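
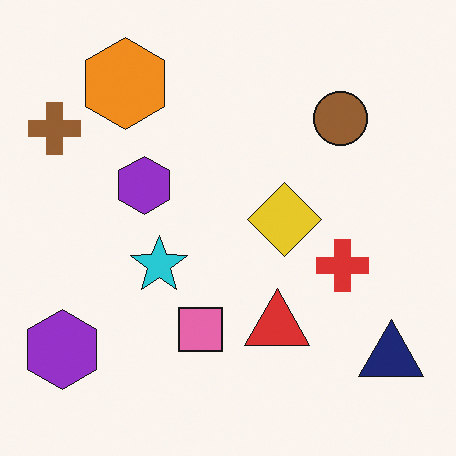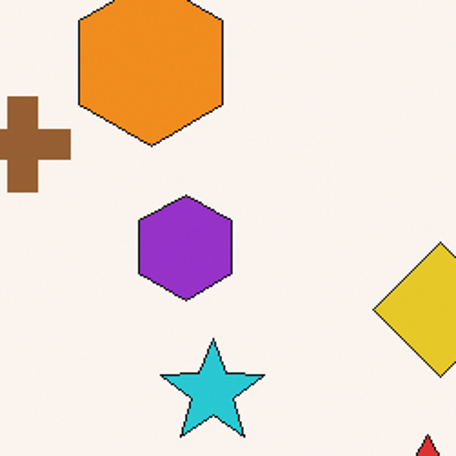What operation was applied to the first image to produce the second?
It was cropped to a noticeably smaller region and rescaled.

The visible shapes are larger and the field of view is narrower; shapes near the original edges may be partly or wholly outside the frame — a crop-and-rescale.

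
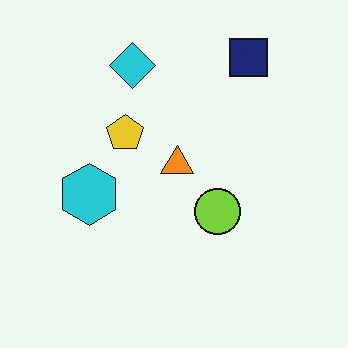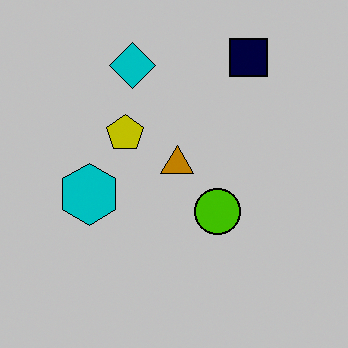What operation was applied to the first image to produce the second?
It was heavily posterized to just a handful of flat colors.

Each flat color has snapped to a coarser quantized level — most visibly, the near-white background has dropped to a flat grey.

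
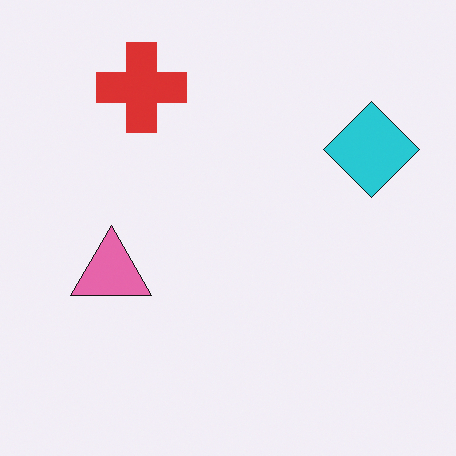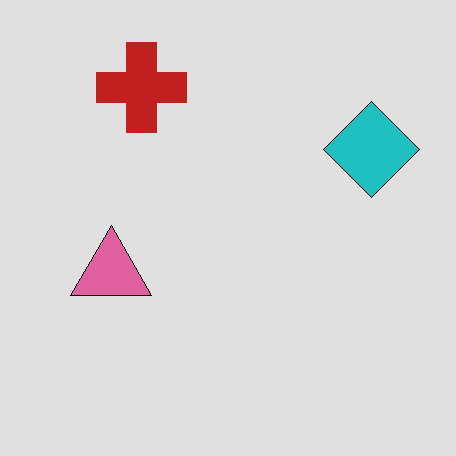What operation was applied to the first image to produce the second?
The transformation is: moderately posterized.

Each flat color has snapped to a coarser quantized level — most visibly, the near-white background has dropped to a flat grey.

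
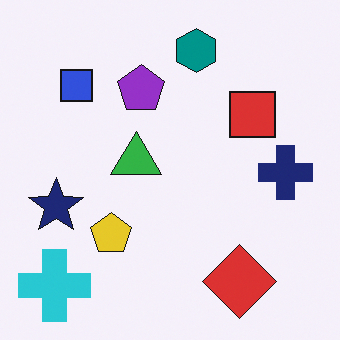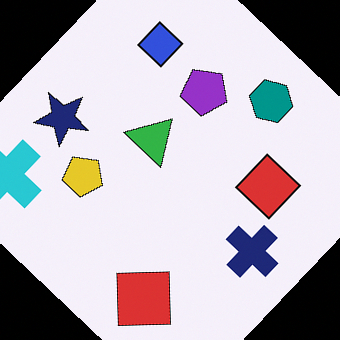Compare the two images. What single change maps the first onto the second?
The transformation is: rotated clockwise by a large amount — several tens of degrees.

Every shape is tilted by the same angle and the image corners show triangular fill wedges — a whole-image rotation by a non-right angle.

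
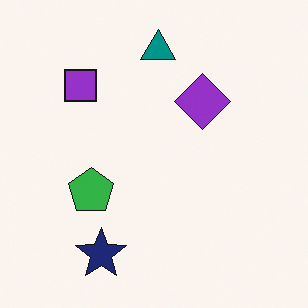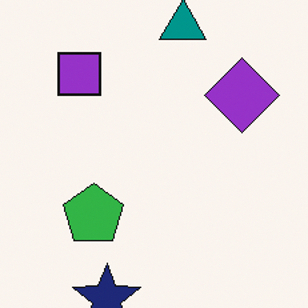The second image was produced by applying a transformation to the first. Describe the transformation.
This is the original image cropped to a modestly smaller region and rescaled.

The visible shapes are larger and the field of view is narrower; shapes near the original edges may be partly or wholly outside the frame — a crop-and-rescale.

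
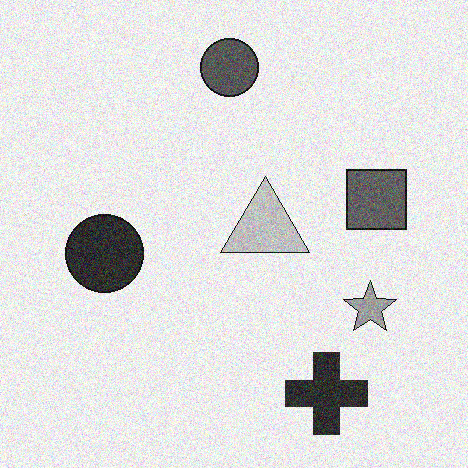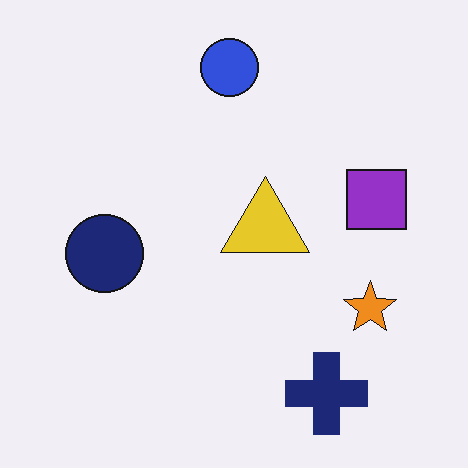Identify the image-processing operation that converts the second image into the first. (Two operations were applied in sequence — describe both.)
It was converted to grayscale, then degraded with moderate additive noise.

All color is removed — every shape is now a shade of grey. Random speckle covers the whole image, including the flat background.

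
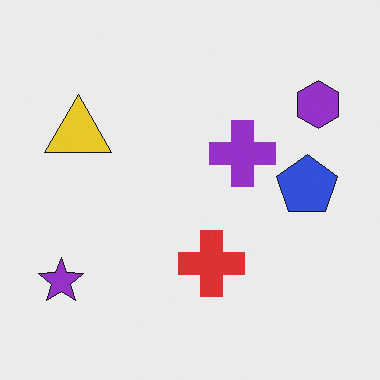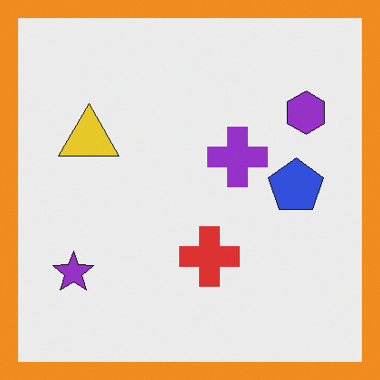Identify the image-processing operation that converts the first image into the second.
The transformation is: framed with a orange border.

A solid orange frame runs around the edge of the second image, with the content slightly shrunk inside it.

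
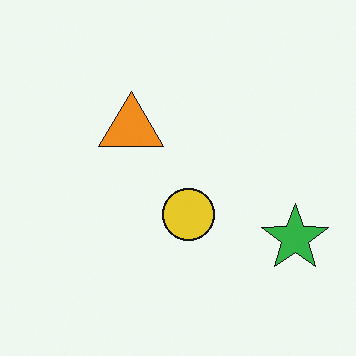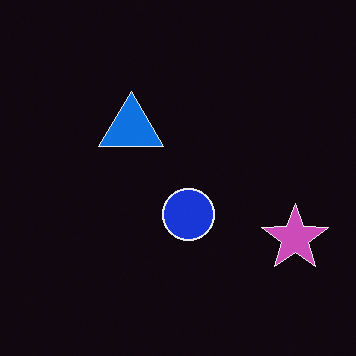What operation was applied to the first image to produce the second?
The transformation is: color-inverted (negative).

The light background has become dark and every shape's color is its complement — a photographic negative.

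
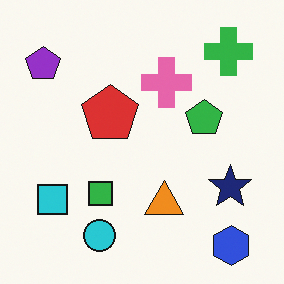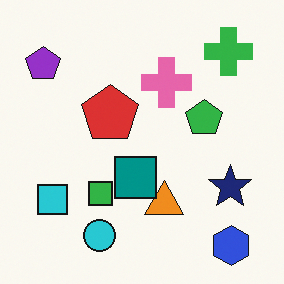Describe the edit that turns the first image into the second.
Overlaid with an additional teal square.

A teal square appears in the second image that is absent from the first.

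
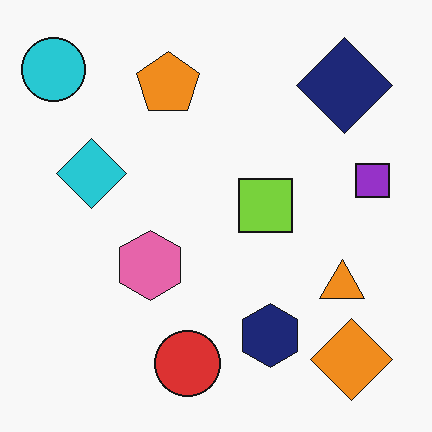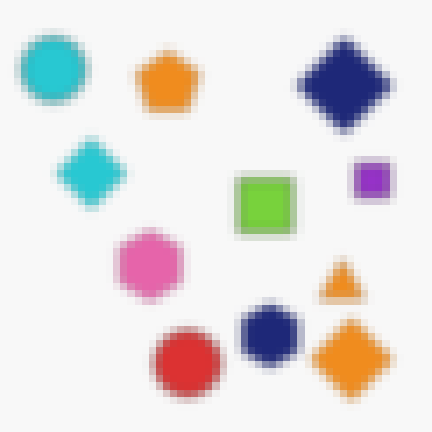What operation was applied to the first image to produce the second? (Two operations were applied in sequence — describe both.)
The second image is the first moderately blurred, then moderately pixelated.

Shape edges and outlines are uniformly softened across the whole image. Shapes are reduced to large square blocks; fine edges and outlines are lost — a downscale-then-upscale (mosaic) effect.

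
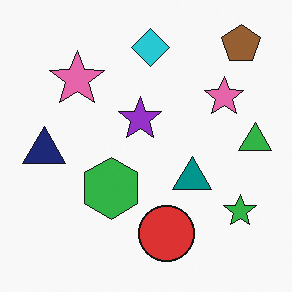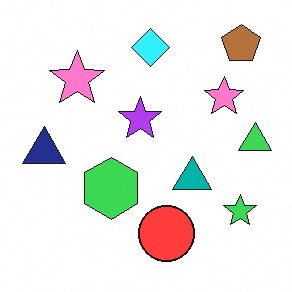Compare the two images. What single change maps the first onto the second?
Slightly brightened.

Every pixel — background and shapes alike — is uniformly brightened.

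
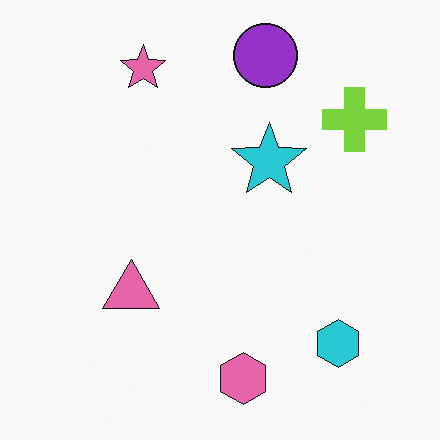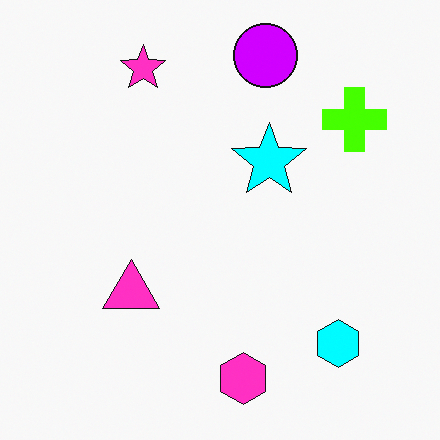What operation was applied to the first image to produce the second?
It was heavily oversaturated.

All colors are more vivid — a global saturation change.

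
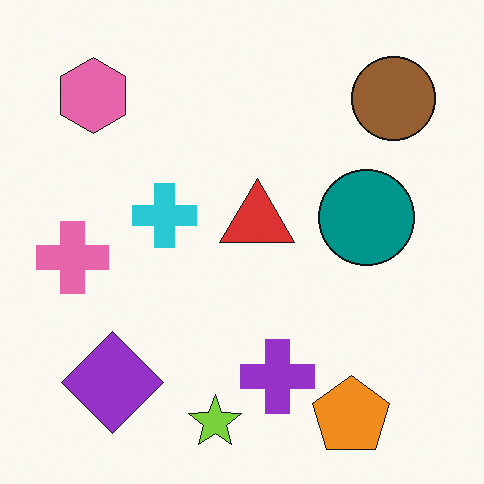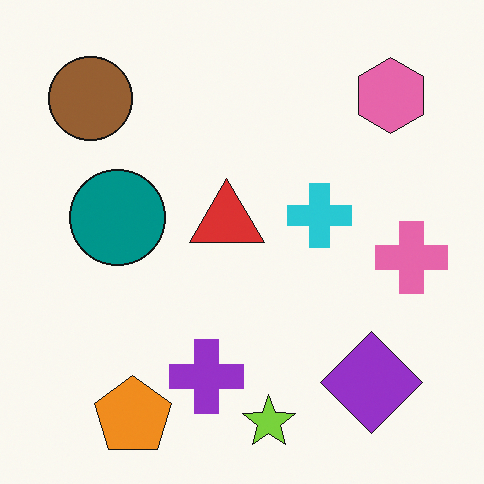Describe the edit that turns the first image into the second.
It was flipped horizontally (left ↔ right).

The pink cross is in the left of the first image and the right of the second — shapes on opposite sides of the vertical midline have swapped in a mirror flip.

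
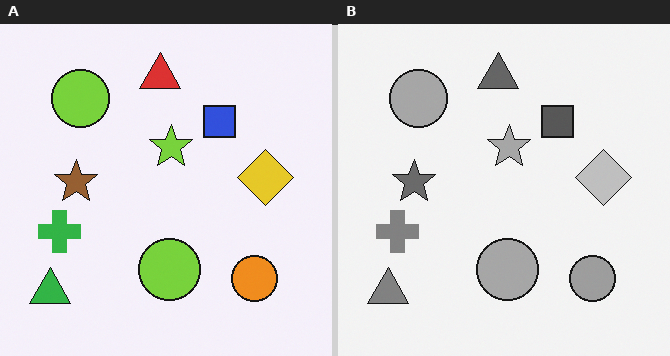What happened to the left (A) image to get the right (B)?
The transformation is: converted to grayscale.

All color is removed — every shape is now a shade of grey.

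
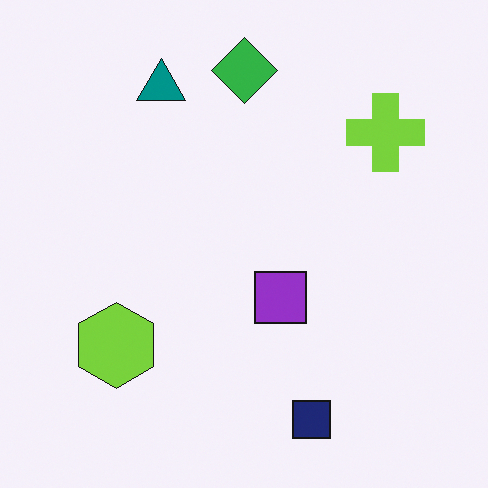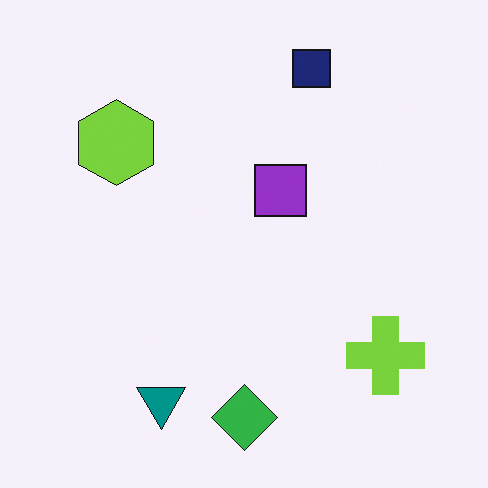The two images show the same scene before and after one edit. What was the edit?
Flipped vertically (top ↔ bottom).

The navy square is in the bottom of the first image and the top of the second — shapes on opposite sides of the horizontal midline have swapped in a mirror flip.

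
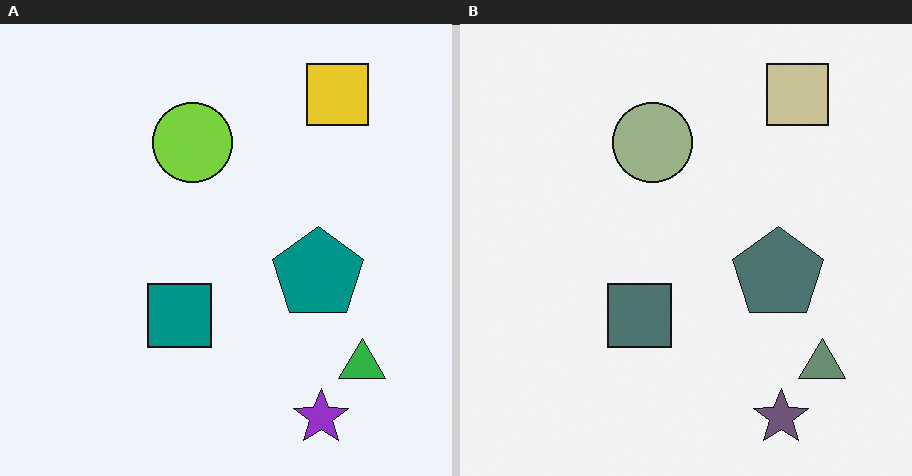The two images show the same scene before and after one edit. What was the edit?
Heavily desaturated.

All colors are more muted and greyish — a global saturation change.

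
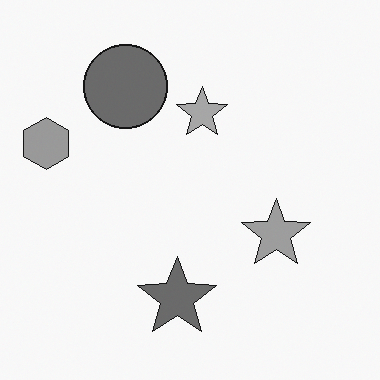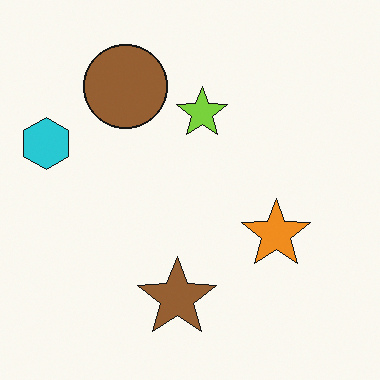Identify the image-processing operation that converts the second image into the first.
This is the original image converted to grayscale.

All color is removed — every shape is now a shade of grey.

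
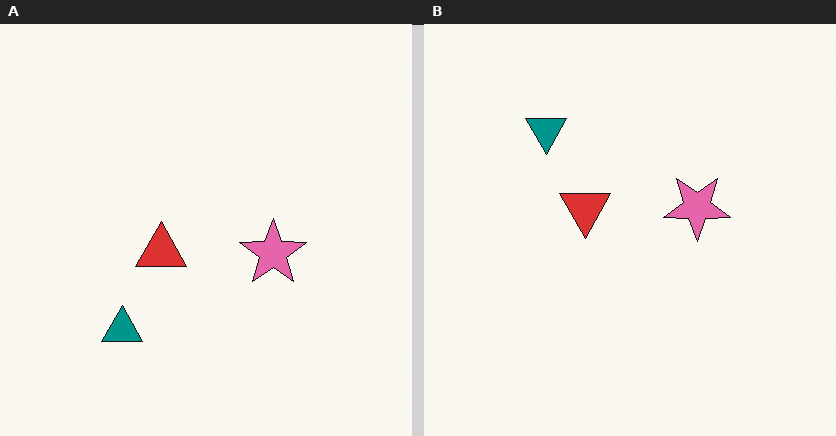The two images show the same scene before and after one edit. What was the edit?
It was flipped vertically (top ↔ bottom).

The teal triangle is in the bottom-left of the left (A) image and the top-left of the right (B) — shapes on opposite sides of the horizontal midline have swapped in a mirror flip.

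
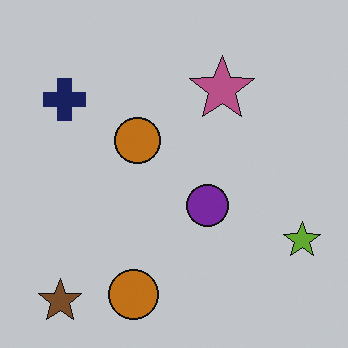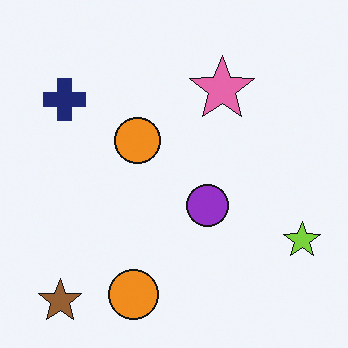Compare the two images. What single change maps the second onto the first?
It was slightly darkened.

Every pixel — background and shapes alike — is uniformly darkened.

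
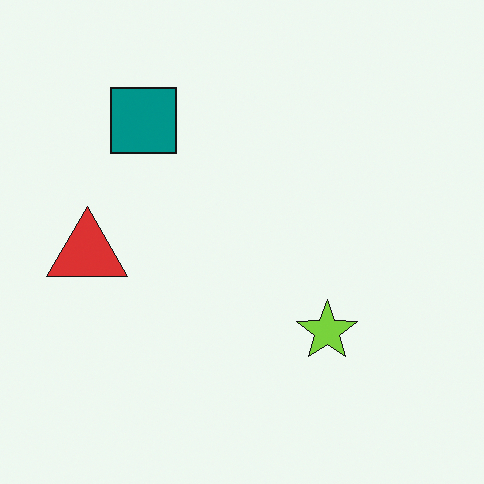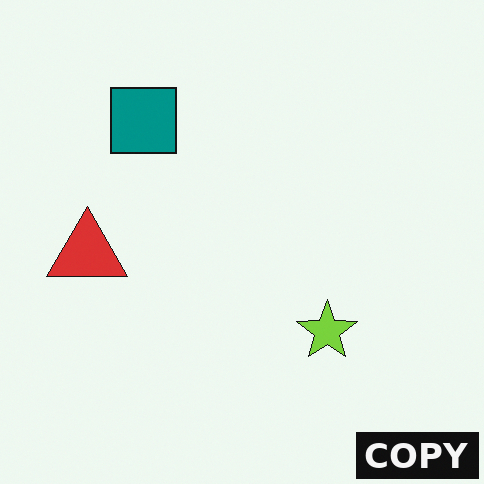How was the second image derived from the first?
The second image is the first watermarked with the text "COPY" in the lower-right corner.

A dark label reading "COPY" appears in the lower-right corner.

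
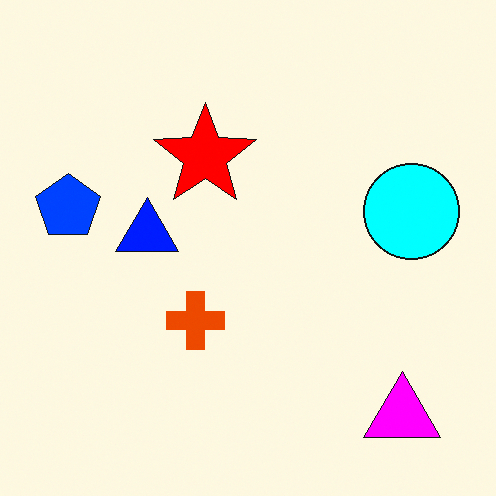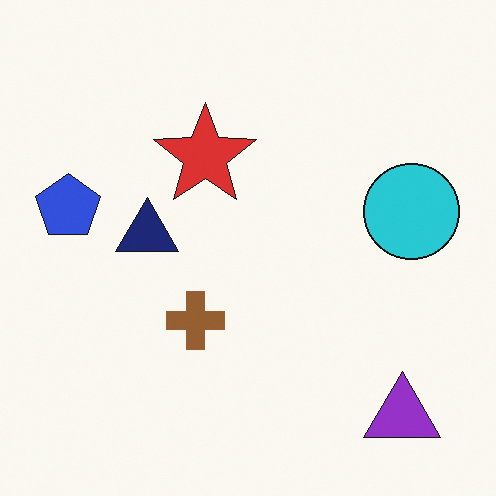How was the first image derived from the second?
The transformation is: made much more vivid (saturation change).

All colors are more vivid — a global saturation change.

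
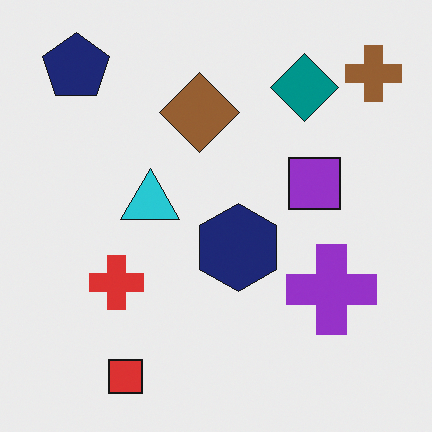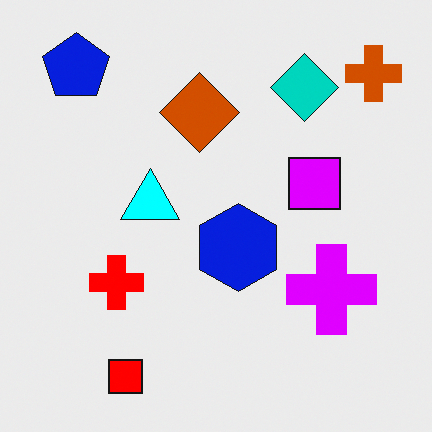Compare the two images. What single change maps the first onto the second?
This is the original image heavily oversaturated.

All colors are more vivid — a global saturation change.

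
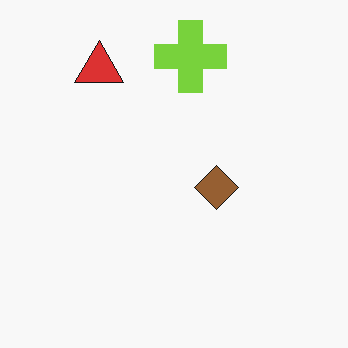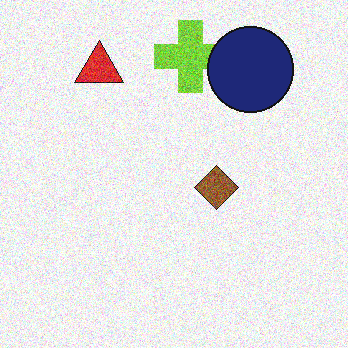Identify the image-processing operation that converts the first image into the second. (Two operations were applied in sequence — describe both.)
The transformation is: degraded with a thick layer of grain, then overlaid with an additional navy circle.

Random speckle covers the whole image, including the flat background. A navy circle appears in the second image that is absent from the first.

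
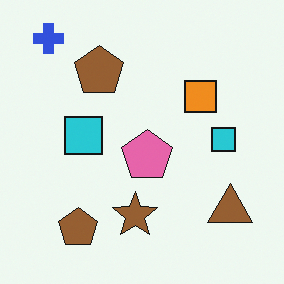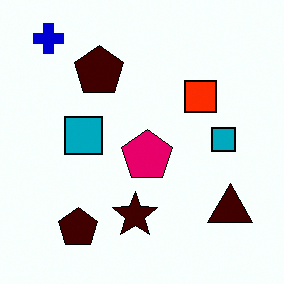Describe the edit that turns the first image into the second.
The second image is the first boosted in contrast.

Tones are pushed away from mid-grey across the whole image — a global contrast change.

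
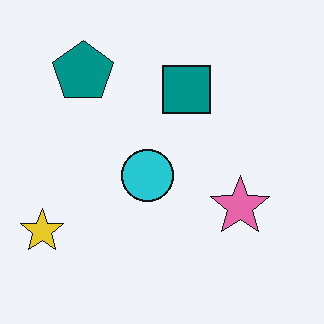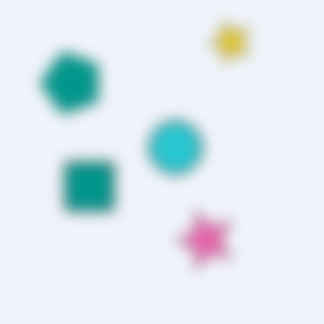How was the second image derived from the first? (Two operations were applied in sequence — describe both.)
This is the original image heavily blurred, then transposed (reflected across the top-left ↔ bottom-right diagonal).

Shape edges and outlines are uniformly softened across the whole image. Shapes have swapped their row and column positions — what was in the top-right is now in the bottom-left — a diagonal reflection.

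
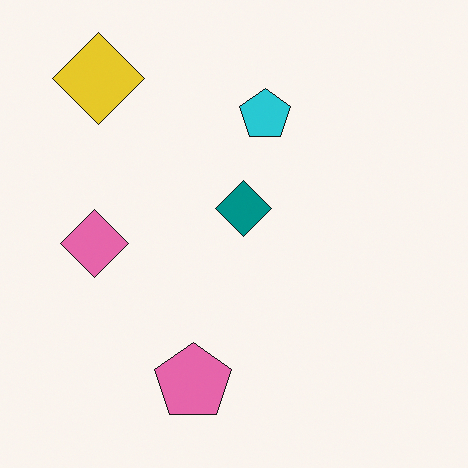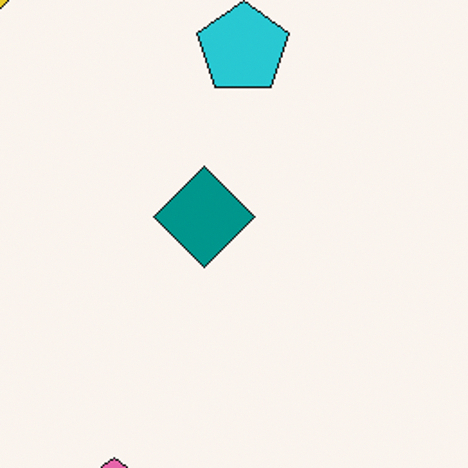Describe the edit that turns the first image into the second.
The transformation is: cropped to a noticeably smaller region and rescaled.

The visible shapes are larger and the field of view is narrower; shapes near the original edges may be partly or wholly outside the frame — a crop-and-rescale.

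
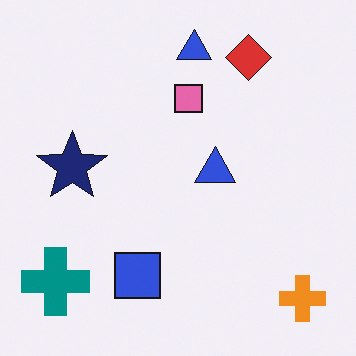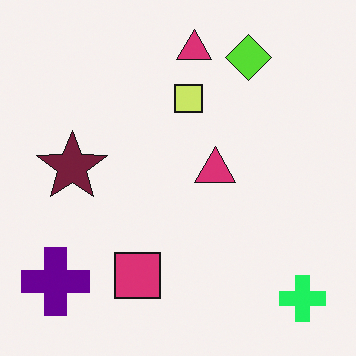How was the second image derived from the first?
This is the original image hue-shifted by a moderate amount.

Every shape's color has rotated by the same amount around the hue wheel — a uniform hue shift.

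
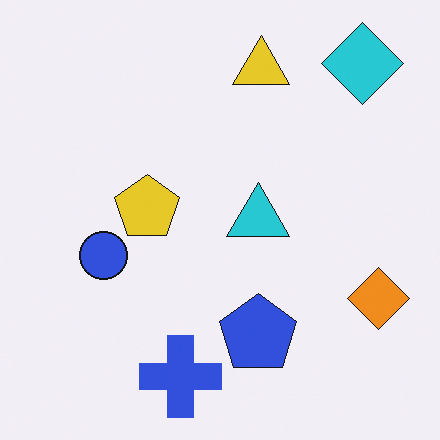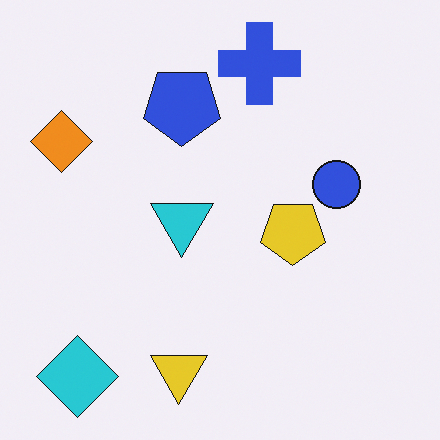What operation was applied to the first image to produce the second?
The image was rotated 180°.

The cyan diamond sits in the top-right of the first image and the bottom-left of the second — consistent with a whole-image 180° rotation.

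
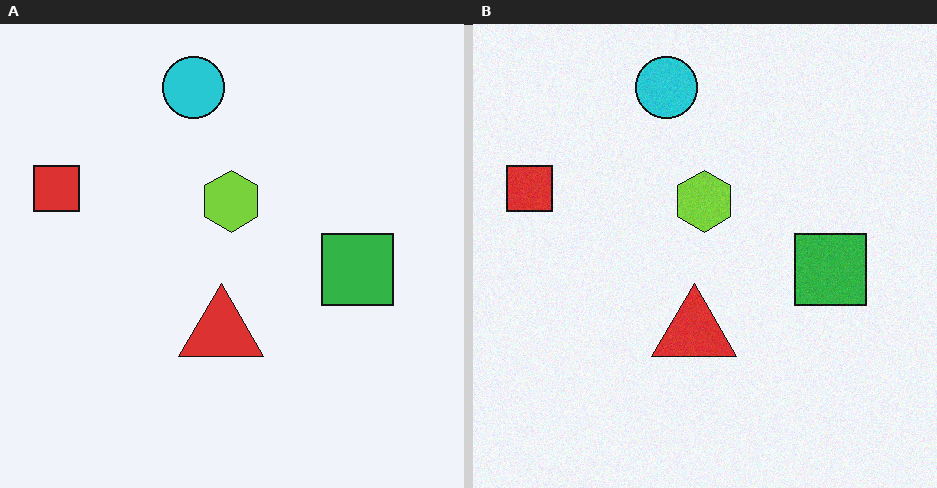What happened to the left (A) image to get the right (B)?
The image was degraded with light additive noise.

Random speckle covers the whole image, including the flat background.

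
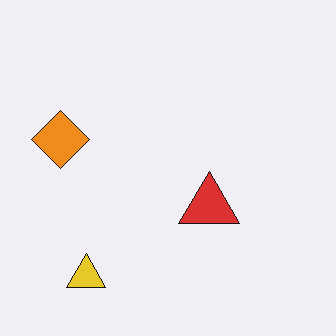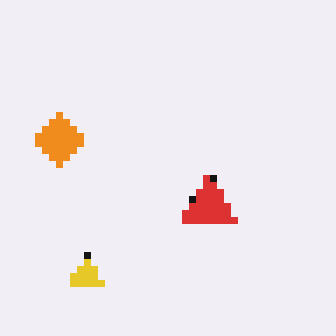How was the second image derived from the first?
It was moderately pixelated.

Shapes are reduced to large square blocks; fine edges and outlines are lost — a downscale-then-upscale (mosaic) effect.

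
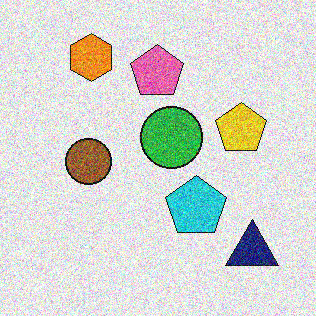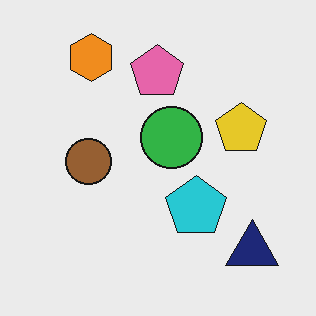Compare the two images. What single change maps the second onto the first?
The transformation is: degraded with strong gaussian noise.

Random speckle covers the whole image, including the flat background.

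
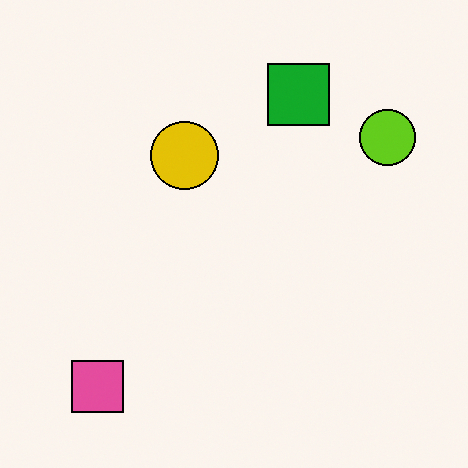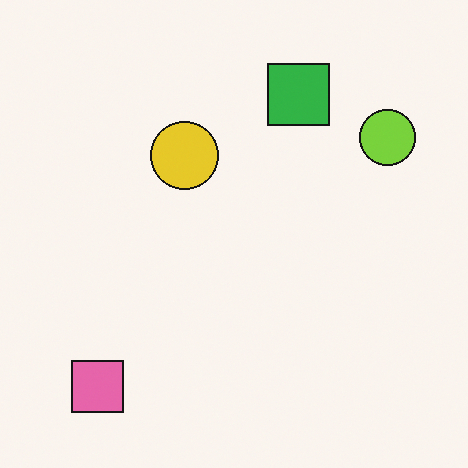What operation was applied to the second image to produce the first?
The image was given slightly increased contrast.

Tones are pushed away from mid-grey across the whole image — a global contrast change.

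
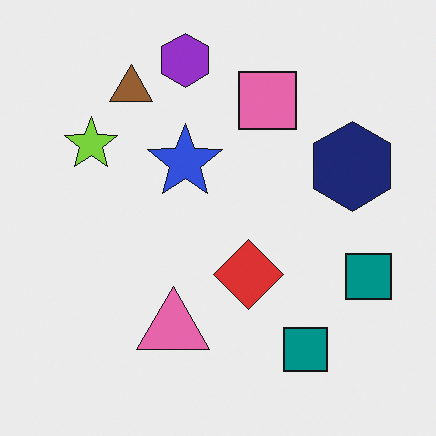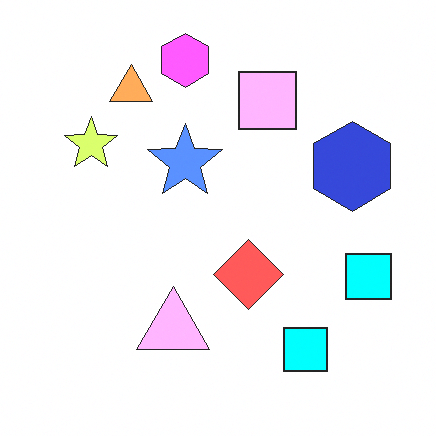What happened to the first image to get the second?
The transformation is: substantially brightened.

Every pixel — background and shapes alike — is uniformly brightened.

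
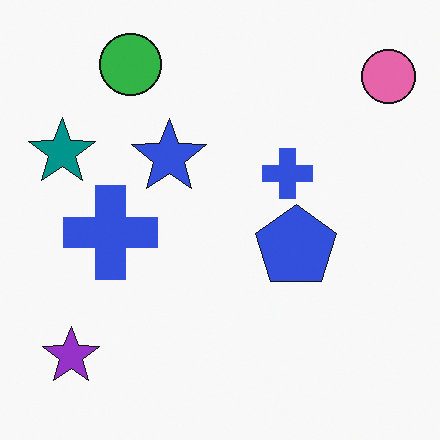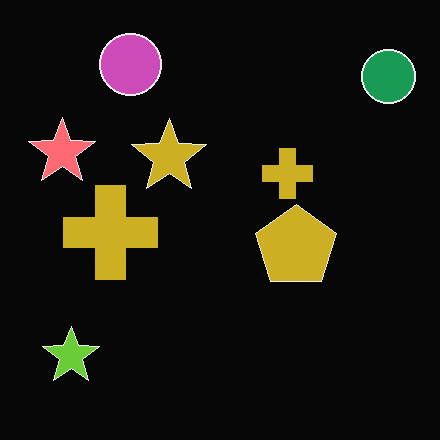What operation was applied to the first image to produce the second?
Color-inverted (negative).

The light background has become dark and every shape's color is its complement — a photographic negative.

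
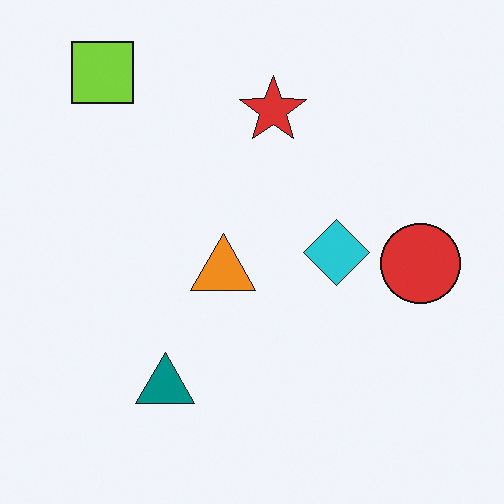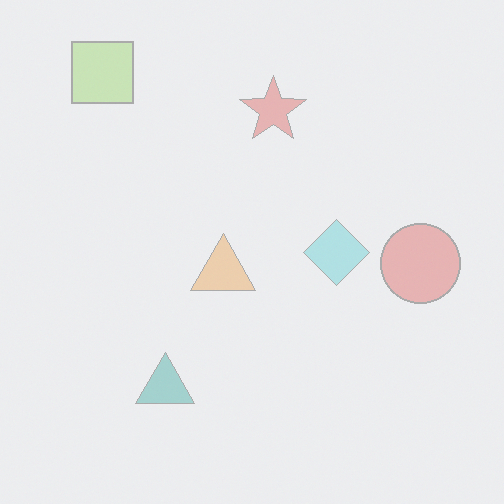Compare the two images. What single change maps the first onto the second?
The image was given much lower contrast.

Tones are pushed toward mid-grey across the whole image — a global contrast change.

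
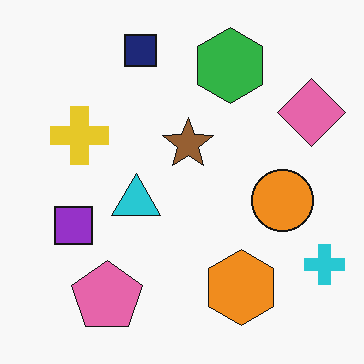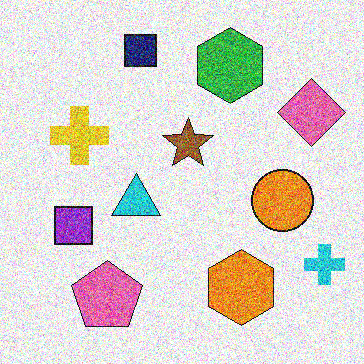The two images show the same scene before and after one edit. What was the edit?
The image was degraded with strong gaussian noise.

Random speckle covers the whole image, including the flat background.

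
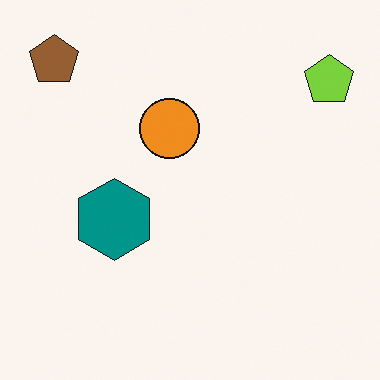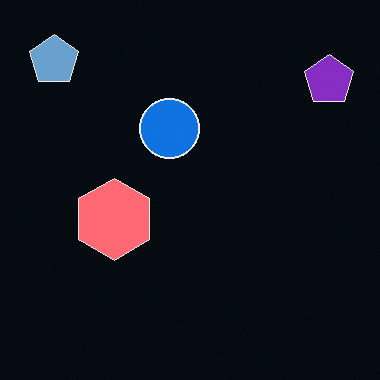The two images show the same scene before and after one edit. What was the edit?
The transformation is: color-inverted (negative).

The light background has become dark and every shape's color is its complement — a photographic negative.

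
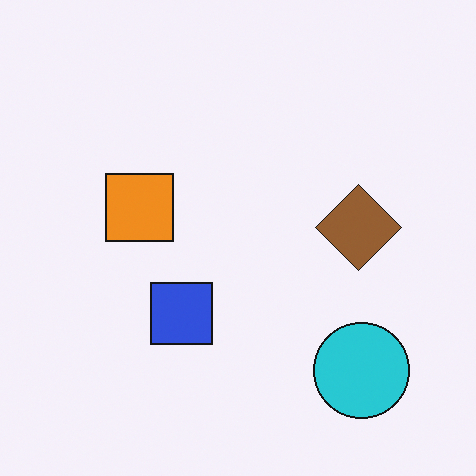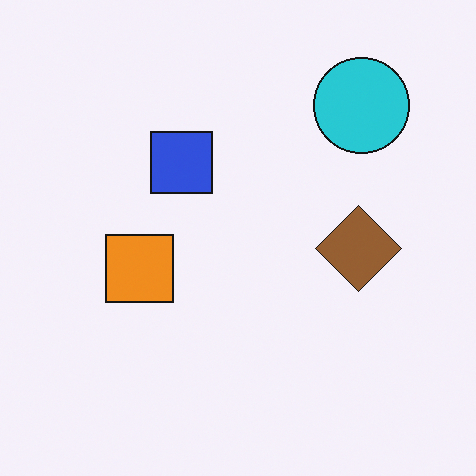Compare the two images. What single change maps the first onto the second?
Flipped vertically (top ↔ bottom).

The cyan circle is in the bottom-right of the first image and the top-right of the second — shapes on opposite sides of the horizontal midline have swapped in a mirror flip.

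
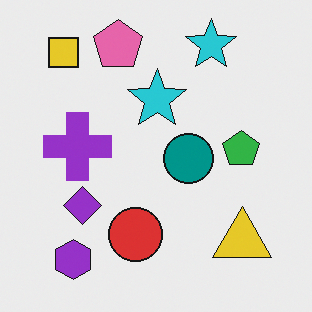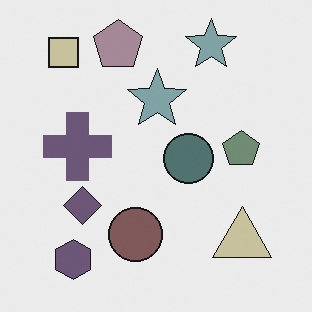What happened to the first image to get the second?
Heavily desaturated.

All colors are more muted and greyish — a global saturation change.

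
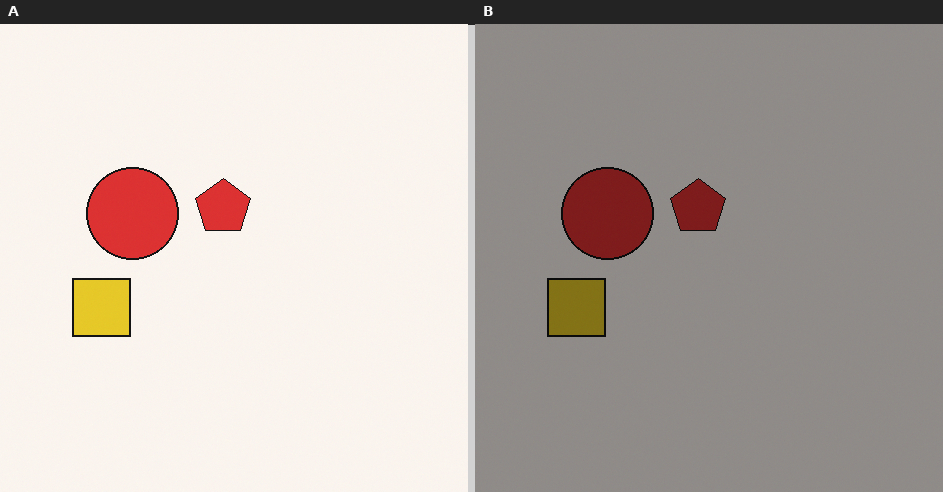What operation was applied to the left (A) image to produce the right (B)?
This is the original image darkened a lot.

Every pixel — background and shapes alike — is uniformly darkened.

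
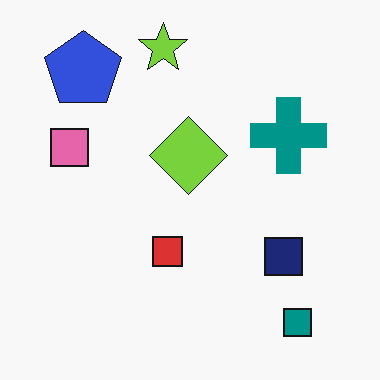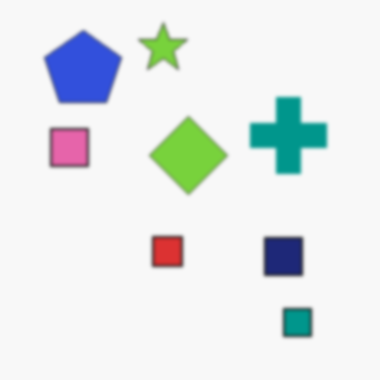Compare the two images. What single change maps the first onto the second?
The image was lightly blurred.

Shape edges and outlines are uniformly softened across the whole image.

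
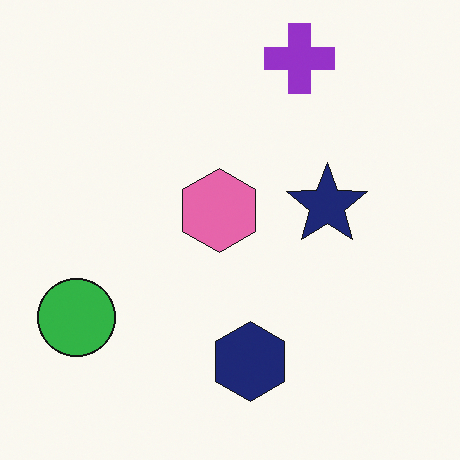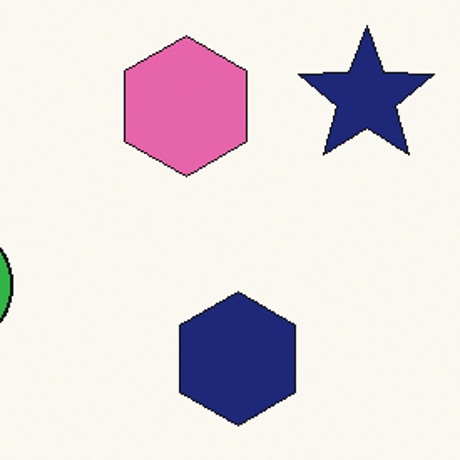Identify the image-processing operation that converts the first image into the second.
It was cropped tightly and scaled back up.

The visible shapes are larger and the field of view is narrower; shapes near the original edges may be partly or wholly outside the frame — a crop-and-rescale.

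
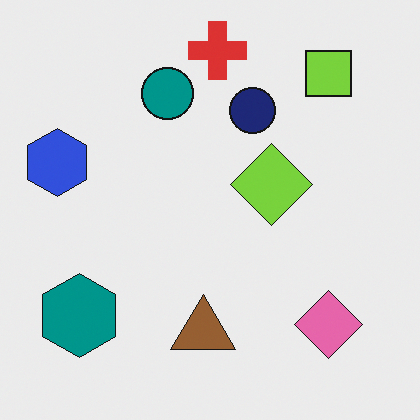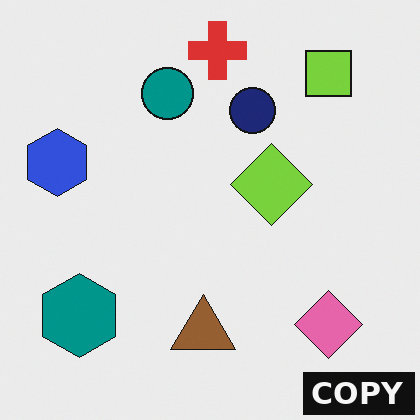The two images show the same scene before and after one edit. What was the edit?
The transformation is: watermarked with the text "COPY" in the lower-right corner.

A dark label reading "COPY" appears in the lower-right corner.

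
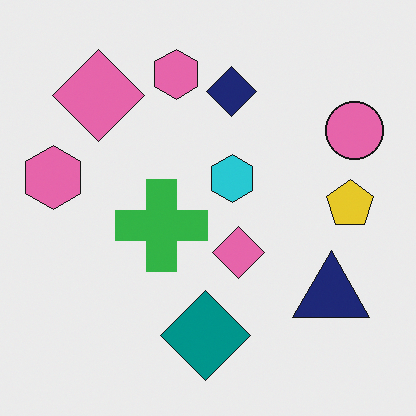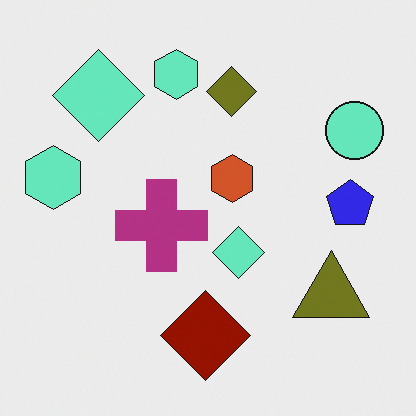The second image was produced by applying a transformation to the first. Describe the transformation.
This is the original image hue-shifted by a large amount.

Every shape's color has rotated by the same amount around the hue wheel — a uniform hue shift.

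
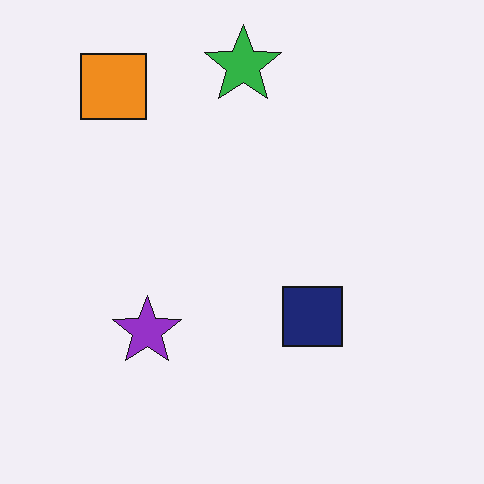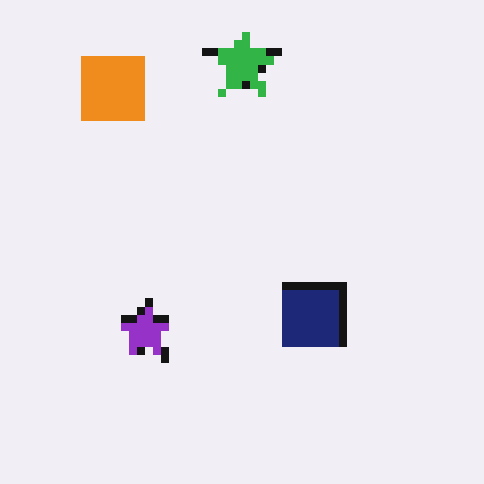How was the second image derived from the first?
The second image is the first moderately pixelated.

Shapes are reduced to large square blocks; fine edges and outlines are lost — a downscale-then-upscale (mosaic) effect.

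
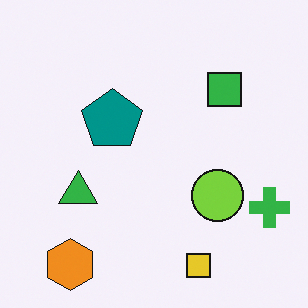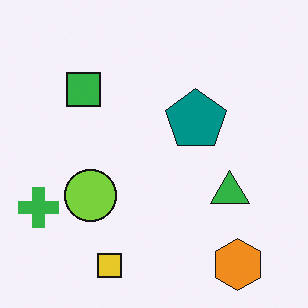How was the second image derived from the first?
The image was flipped horizontally (left ↔ right).

The green cross is in the bottom-right of the first image and the bottom-left of the second — shapes on opposite sides of the vertical midline have swapped in a mirror flip.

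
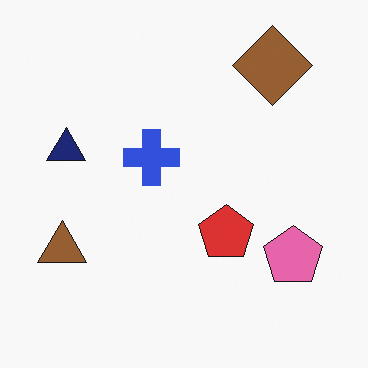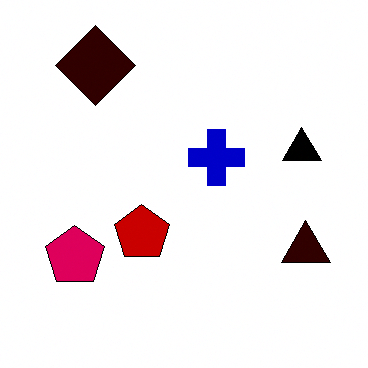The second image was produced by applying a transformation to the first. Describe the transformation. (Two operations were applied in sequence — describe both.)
This is the original image flipped horizontally (left ↔ right), then boosted in contrast.

The brown triangle is in the bottom-left of the first image and the bottom-right of the second — shapes on opposite sides of the vertical midline have swapped in a mirror flip. Tones are pushed away from mid-grey across the whole image — a global contrast change.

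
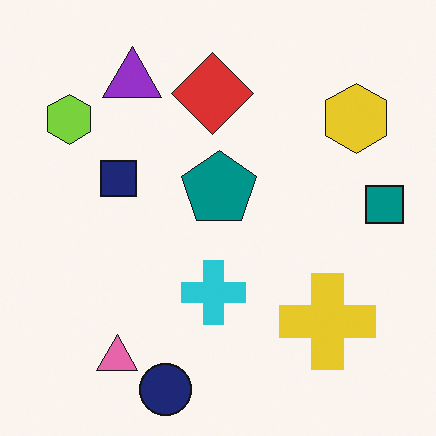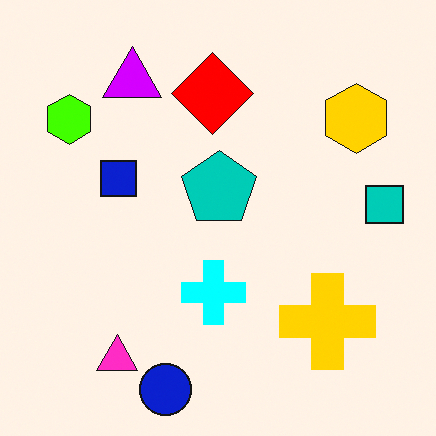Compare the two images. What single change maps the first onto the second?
This is the original image heavily oversaturated.

All colors are more vivid — a global saturation change.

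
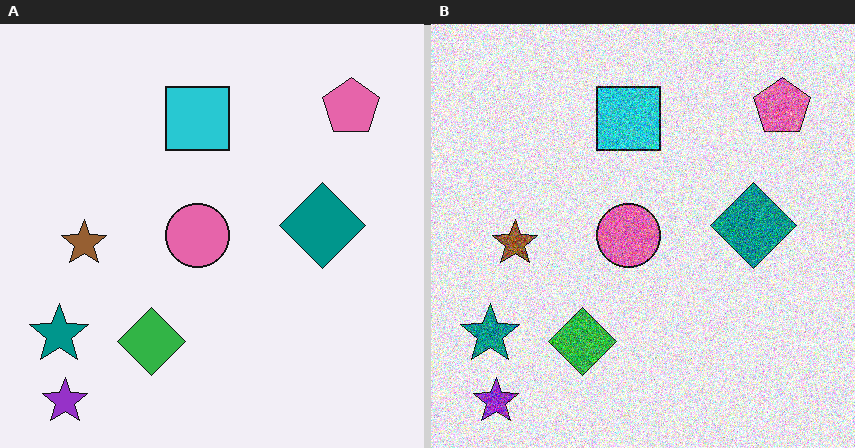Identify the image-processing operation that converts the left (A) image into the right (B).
This is the original image degraded with a thick layer of grain.

Random speckle covers the whole image, including the flat background.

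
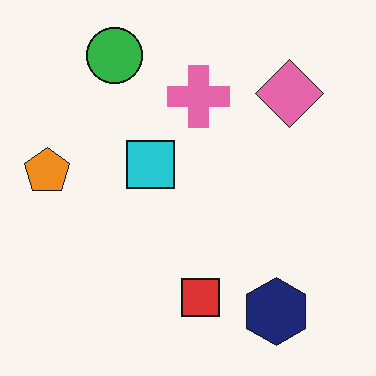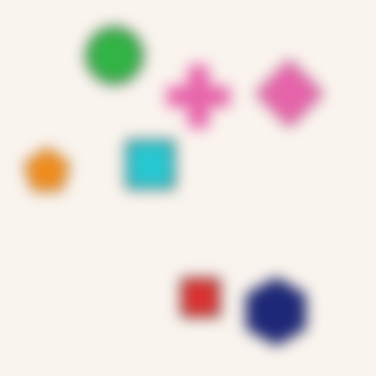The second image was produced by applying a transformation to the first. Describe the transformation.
This is the original image heavily blurred.

Shape edges and outlines are uniformly softened across the whole image.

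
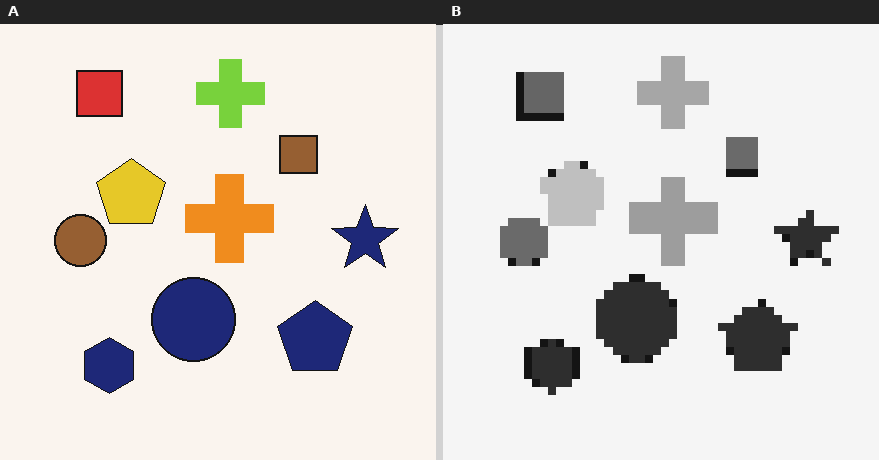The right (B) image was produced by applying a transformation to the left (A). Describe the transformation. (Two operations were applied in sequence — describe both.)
The transformation is: converted to grayscale, then pixelated into visible square blocks.

All color is removed — every shape is now a shade of grey. Shapes are reduced to large square blocks; fine edges and outlines are lost — a downscale-then-upscale (mosaic) effect.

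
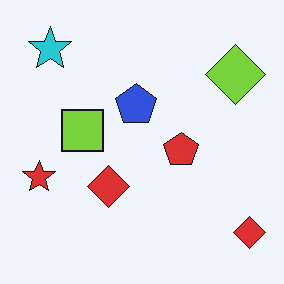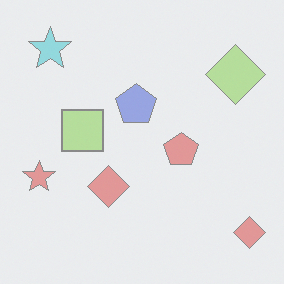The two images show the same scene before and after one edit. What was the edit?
The transformation is: washed out (contrast reduced).

Tones are pushed toward mid-grey across the whole image — a global contrast change.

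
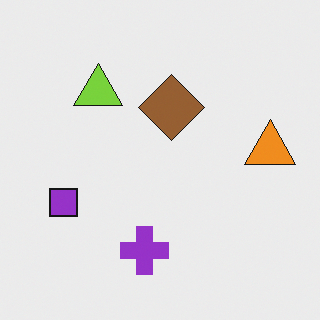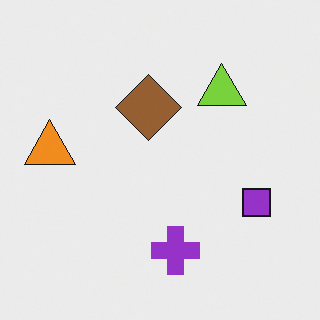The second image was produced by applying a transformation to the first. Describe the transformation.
The second image is the first flipped horizontally (left ↔ right).

The orange triangle is in the right of the first image and the left of the second — shapes on opposite sides of the vertical midline have swapped in a mirror flip.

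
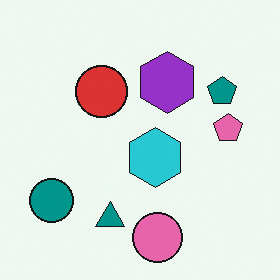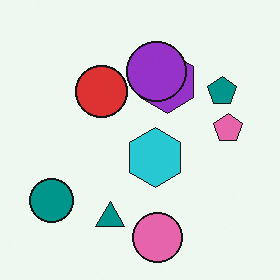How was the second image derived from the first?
It was overlaid with an additional purple circle.

A purple circle appears in the second image that is absent from the first.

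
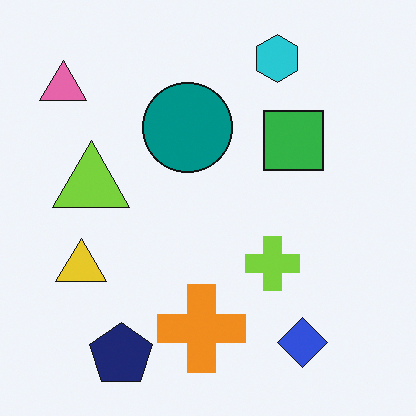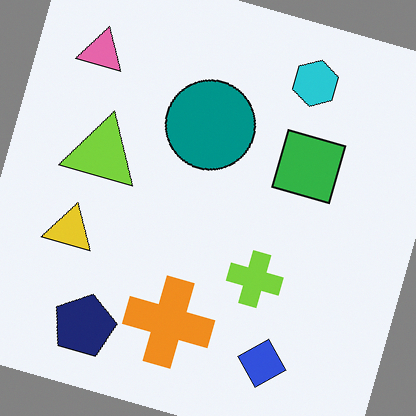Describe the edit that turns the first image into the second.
The transformation is: rotated clockwise by a moderate amount.

Every shape is tilted by the same angle and the image corners show triangular fill wedges — a whole-image rotation by a non-right angle.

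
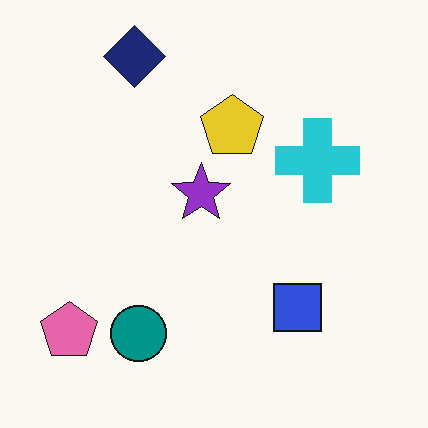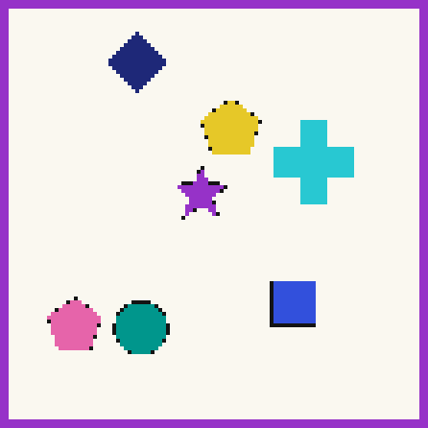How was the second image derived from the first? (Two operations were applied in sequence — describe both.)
Lightly pixelated (a mild mosaic effect), then framed with a purple border.

Shapes are reduced to large square blocks; fine edges and outlines are lost — a downscale-then-upscale (mosaic) effect. A solid purple frame runs around the edge of the second image, with the content slightly shrunk inside it.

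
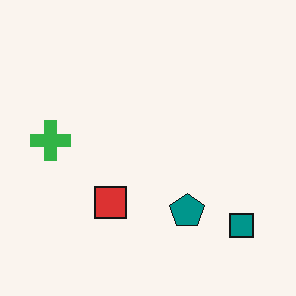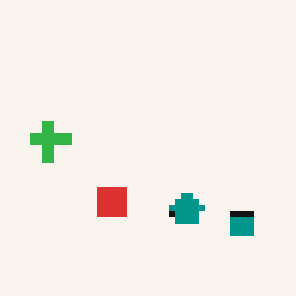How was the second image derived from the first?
The second image is the first pixelated into visible square blocks.

Shapes are reduced to large square blocks; fine edges and outlines are lost — a downscale-then-upscale (mosaic) effect.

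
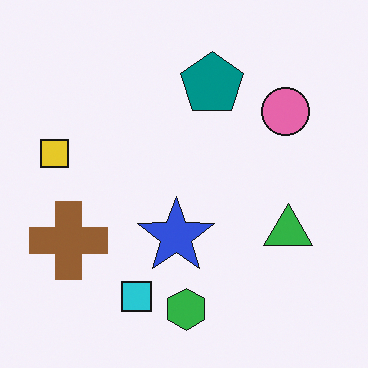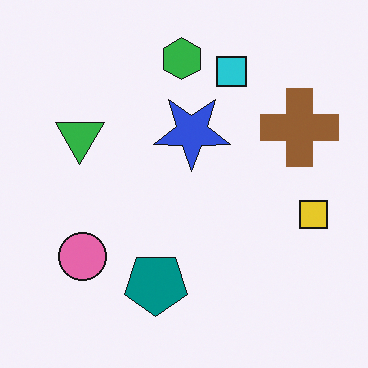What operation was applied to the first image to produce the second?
This is the original image rotated 180°.

The yellow square sits in the left of the first image and the right of the second — consistent with a whole-image 180° rotation.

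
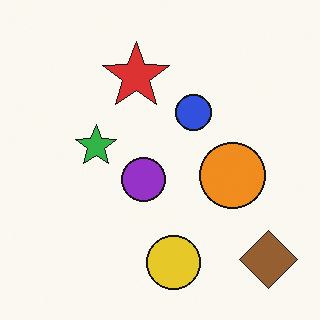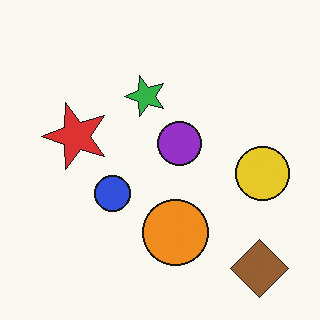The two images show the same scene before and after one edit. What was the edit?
The image was transposed (reflected across the top-left ↔ bottom-right diagonal).

Shapes have swapped their row and column positions — what was in the top-right is now in the bottom-left — a diagonal reflection.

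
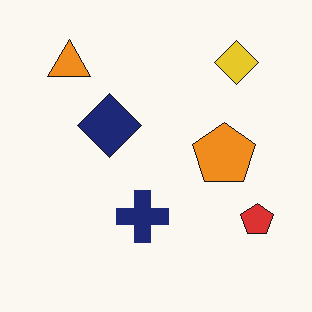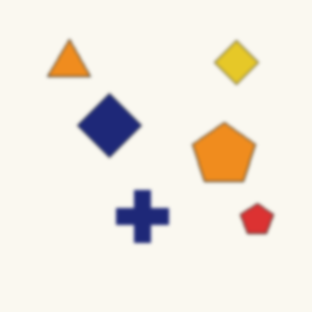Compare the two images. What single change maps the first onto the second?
Lightly blurred.

Shape edges and outlines are uniformly softened across the whole image.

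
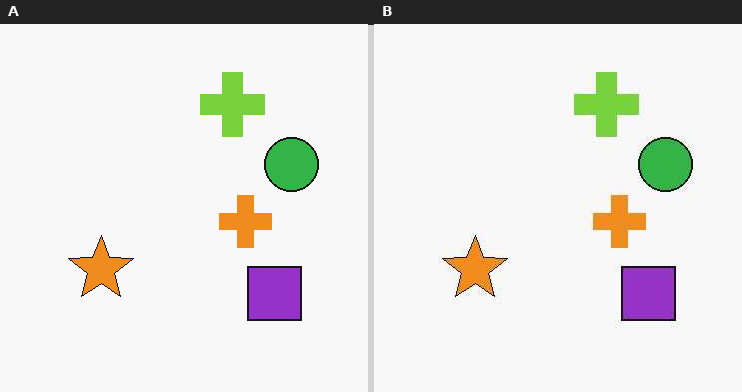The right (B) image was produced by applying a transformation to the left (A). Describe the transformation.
The image was JPEG-compressed with visible artifacts.

Blocky 8×8 compression artifacts appear around shape edges and the flat background shows ringing — characteristic JPEG degradation.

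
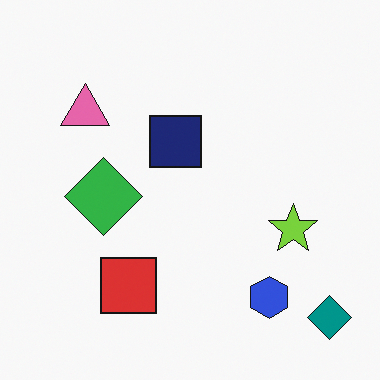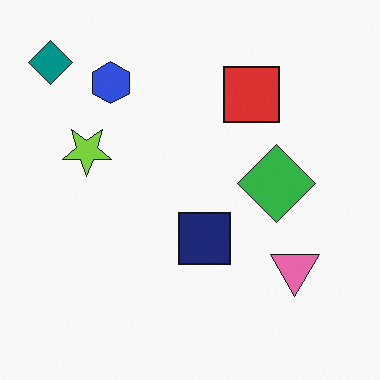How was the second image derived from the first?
The transformation is: rotated 180°.

The teal diamond sits in the bottom-right of the first image and the top-left of the second — consistent with a whole-image 180° rotation.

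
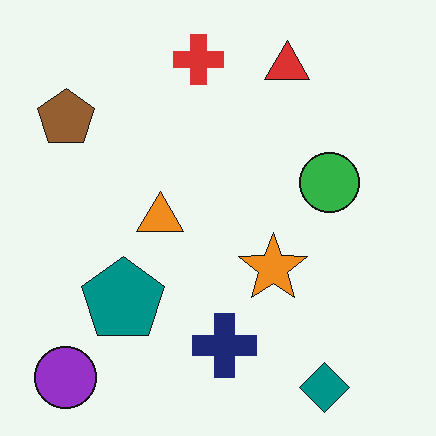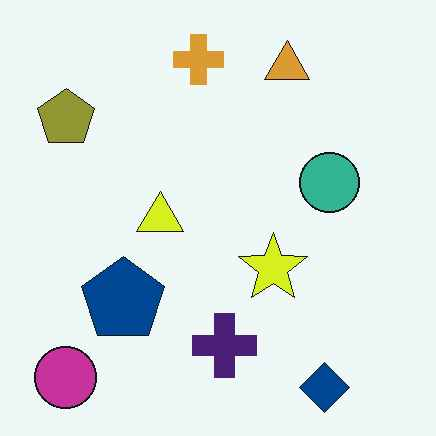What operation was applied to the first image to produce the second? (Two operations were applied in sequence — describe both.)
The image was hue-shifted by a small amount, then JPEG-compressed with visible artifacts.

Every shape's color has rotated by the same amount around the hue wheel — a uniform hue shift. Blocky 8×8 compression artifacts appear around shape edges and the flat background shows ringing — characteristic JPEG degradation.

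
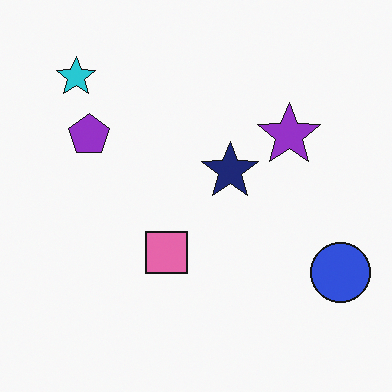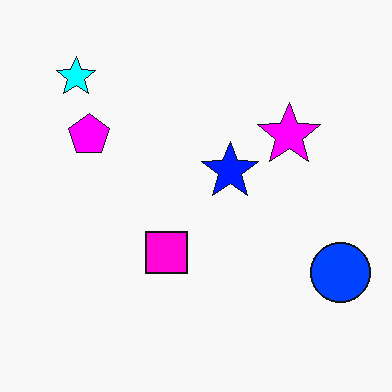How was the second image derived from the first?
The transformation is: heavily oversaturated.

All colors are more vivid — a global saturation change.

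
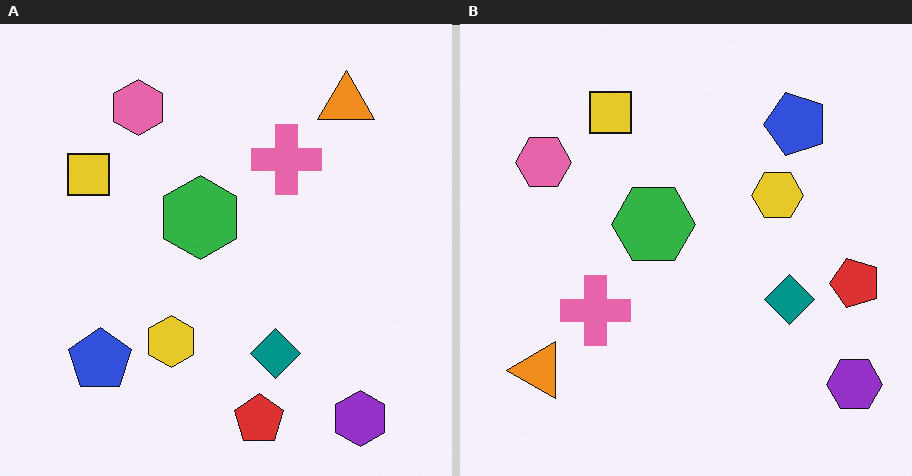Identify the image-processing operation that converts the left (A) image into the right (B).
This is the original image transposed (reflected across the top-left ↔ bottom-right diagonal).

Shapes have swapped their row and column positions — what was in the top-right is now in the bottom-left — a diagonal reflection.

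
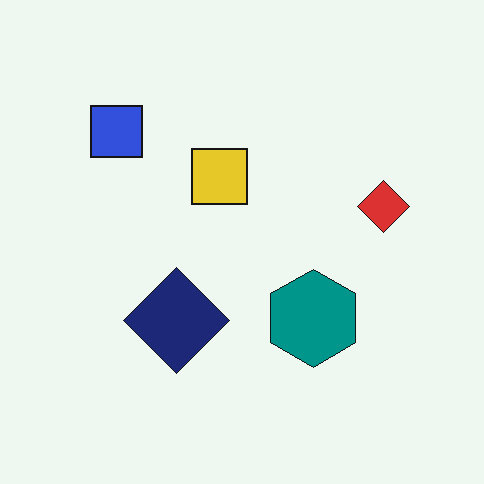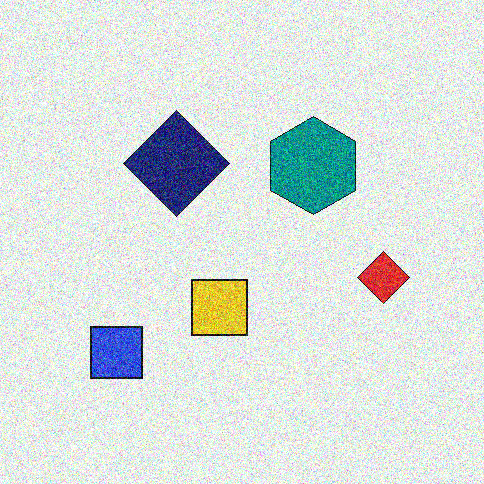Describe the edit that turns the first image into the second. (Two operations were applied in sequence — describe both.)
This is the original image flipped vertically (top ↔ bottom), then degraded with strong gaussian noise.

The blue square is in the top-left of the first image and the bottom-left of the second — shapes on opposite sides of the horizontal midline have swapped in a mirror flip. Random speckle covers the whole image, including the flat background.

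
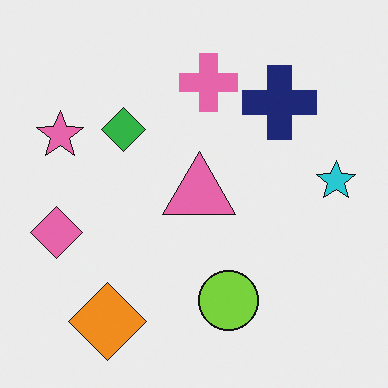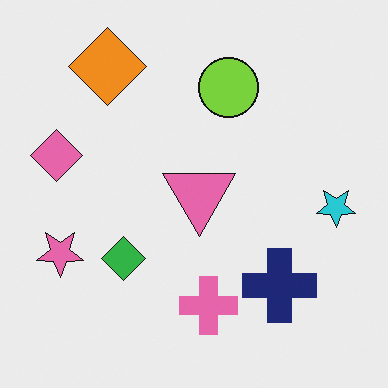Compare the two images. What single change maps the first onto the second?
It was flipped vertically (top ↔ bottom).

The orange diamond is in the bottom-left of the first image and the top-left of the second — shapes on opposite sides of the horizontal midline have swapped in a mirror flip.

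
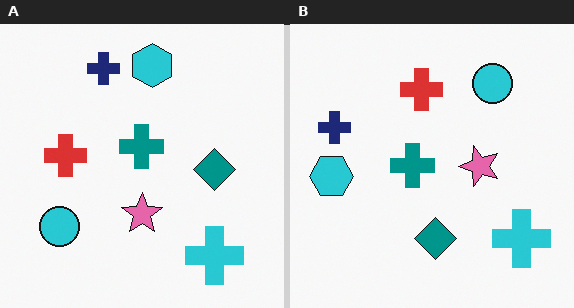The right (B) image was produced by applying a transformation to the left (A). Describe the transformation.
The right (B) image is the left (A) transposed (reflected across the top-left ↔ bottom-right diagonal).

Shapes have swapped their row and column positions — what was in the top-right is now in the bottom-left — a diagonal reflection.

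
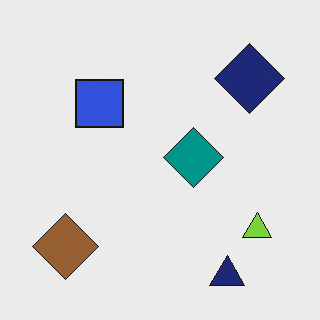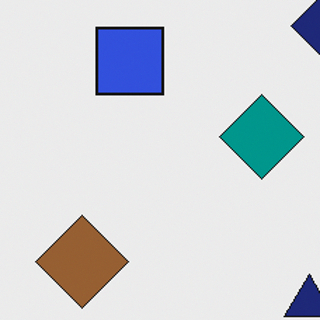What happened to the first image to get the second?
The image was cropped to a modestly smaller region and rescaled.

The visible shapes are larger and the field of view is narrower; shapes near the original edges may be partly or wholly outside the frame — a crop-and-rescale.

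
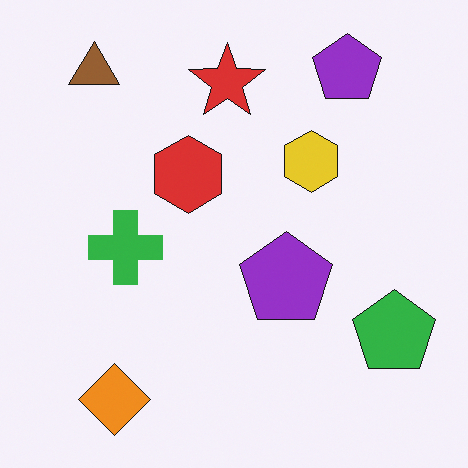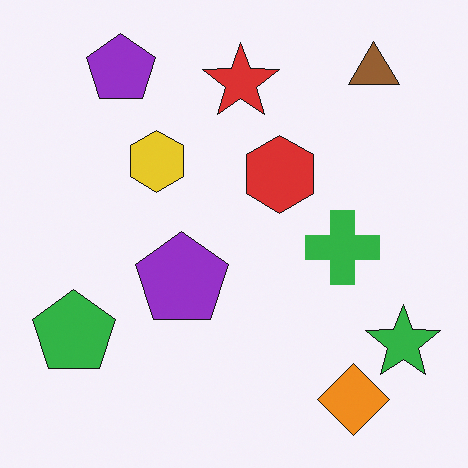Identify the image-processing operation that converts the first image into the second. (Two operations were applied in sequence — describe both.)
The second image is the first flipped horizontally (left ↔ right), then overlaid with an additional green star.

The green pentagon is in the bottom-right of the first image and the bottom-left of the second — shapes on opposite sides of the vertical midline have swapped in a mirror flip. A green star appears in the second image that is absent from the first.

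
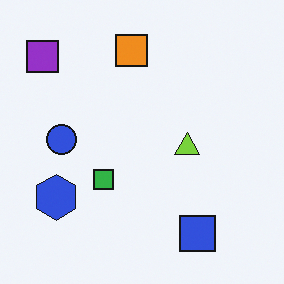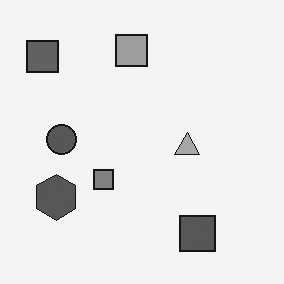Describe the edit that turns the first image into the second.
The second image is the first converted to grayscale.

All color is removed — every shape is now a shade of grey.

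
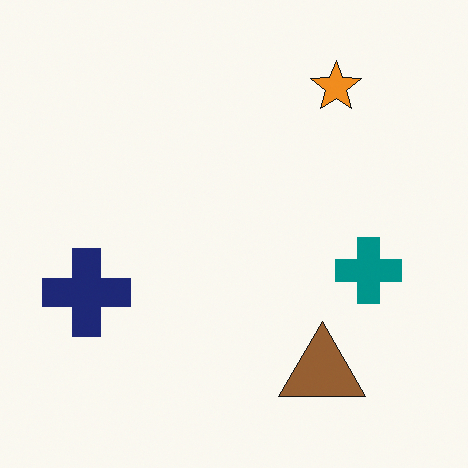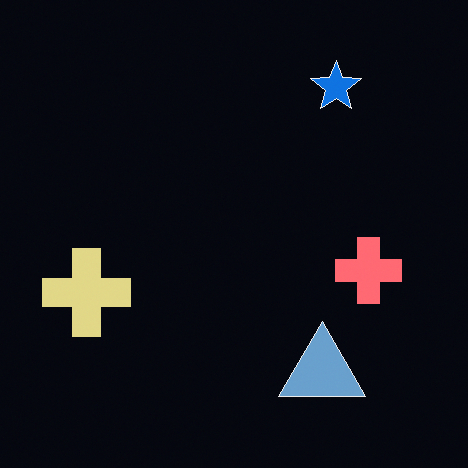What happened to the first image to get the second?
It was color-inverted (negative).

The light background has become dark and every shape's color is its complement — a photographic negative.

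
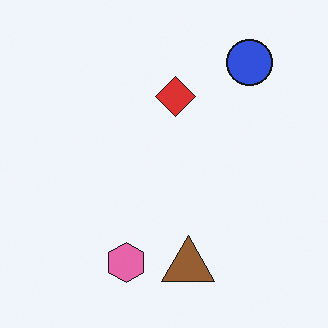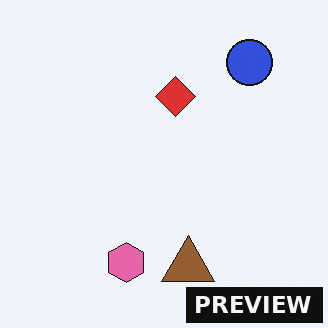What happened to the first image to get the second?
Watermarked with the text "PREVIEW" in the lower-right corner.

A dark label reading "PREVIEW" appears in the lower-right corner.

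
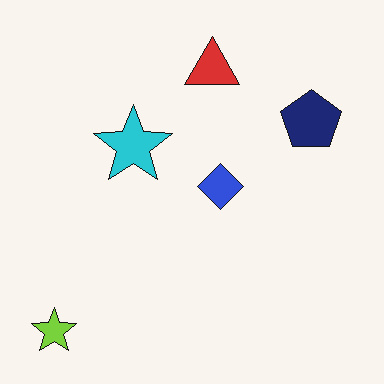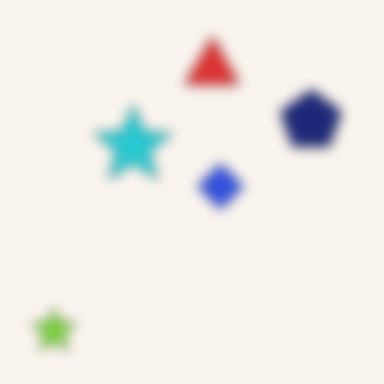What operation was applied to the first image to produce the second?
It was strongly gaussian-blurred.

Shape edges and outlines are uniformly softened across the whole image.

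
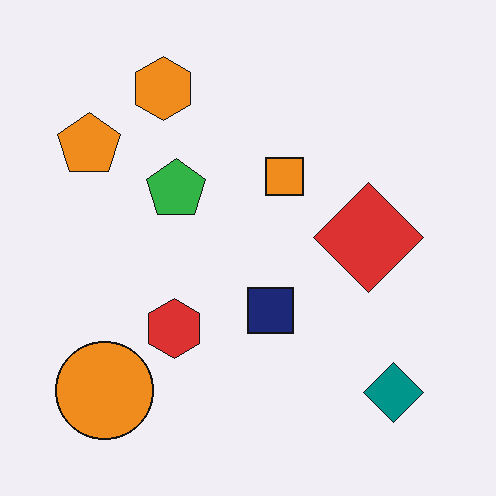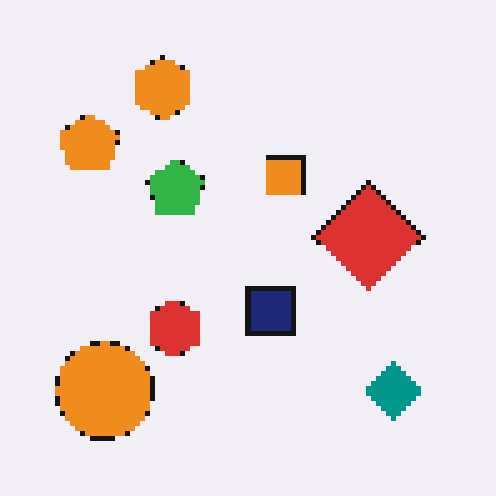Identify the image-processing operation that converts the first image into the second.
Mildly pixelated.

Shapes are reduced to large square blocks; fine edges and outlines are lost — a downscale-then-upscale (mosaic) effect.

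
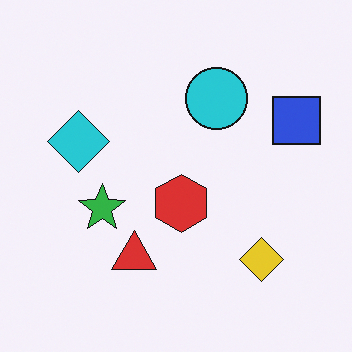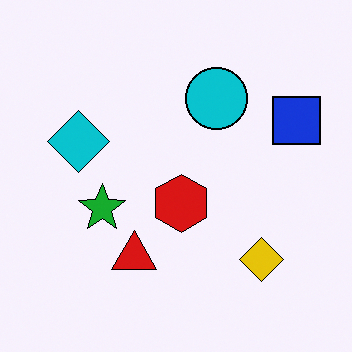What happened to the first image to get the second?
This is the original image given slightly increased contrast.

Tones are pushed away from mid-grey across the whole image — a global contrast change.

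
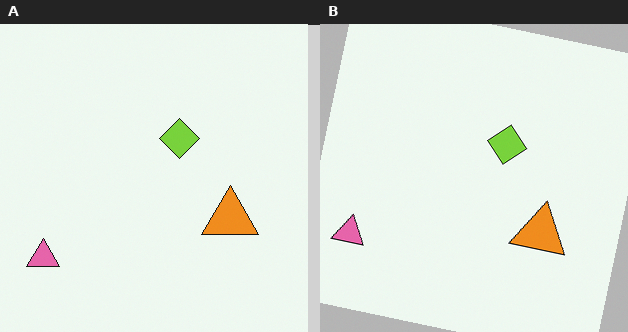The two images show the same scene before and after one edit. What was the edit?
Rotated clockwise by a few degrees.

Every shape is tilted by the same angle and the image corners show triangular fill wedges — a whole-image rotation by a non-right angle.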